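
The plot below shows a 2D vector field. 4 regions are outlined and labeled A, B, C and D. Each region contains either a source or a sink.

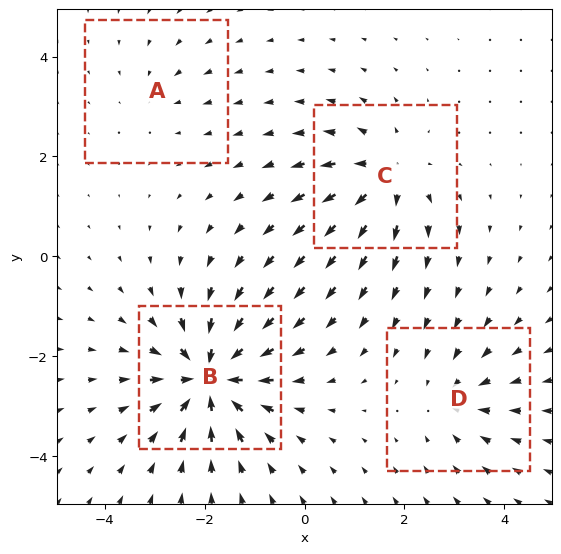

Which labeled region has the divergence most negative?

B

Divergence at each region's feature centre — A: about -2, B: about -8, C: about +5, D: about -4. Region B is most negative.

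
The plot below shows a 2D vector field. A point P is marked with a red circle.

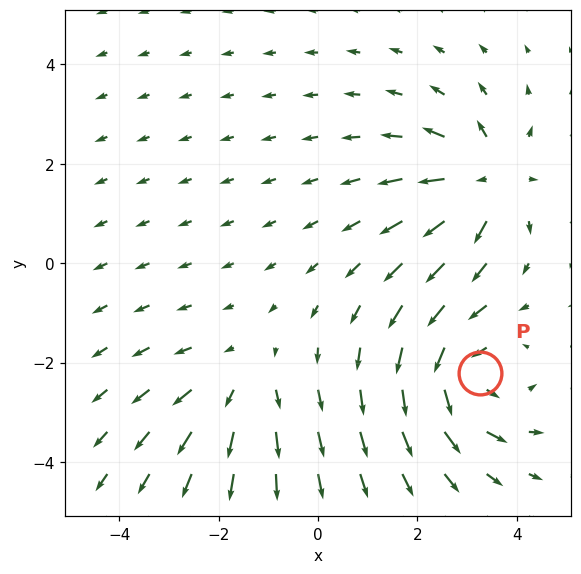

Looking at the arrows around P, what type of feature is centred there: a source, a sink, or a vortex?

vortex

At P (3.3, -2.2) the arrows circulate counterclockwise. Divergence ≈0, curl about +5 — near-zero divergence with nonzero curl is a vortex.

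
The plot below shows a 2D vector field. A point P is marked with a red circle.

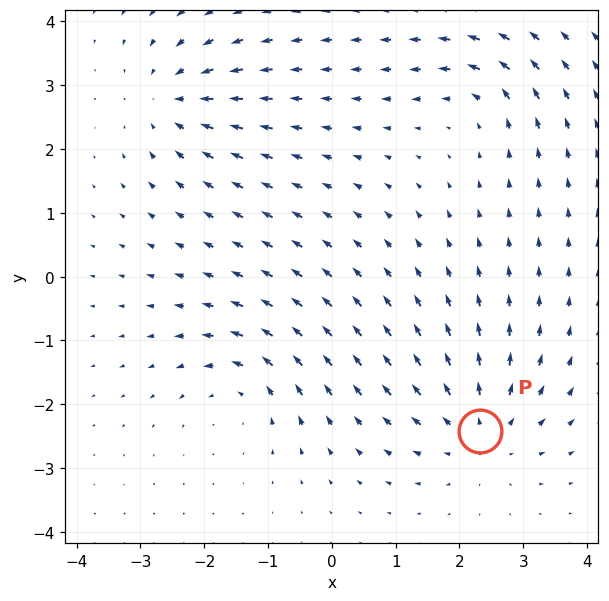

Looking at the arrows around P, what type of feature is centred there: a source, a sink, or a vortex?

At P (2.3, -2.4) the arrows spread outward. Divergence about +5, curl ≈0 — positive divergence with near-zero curl is a source.

source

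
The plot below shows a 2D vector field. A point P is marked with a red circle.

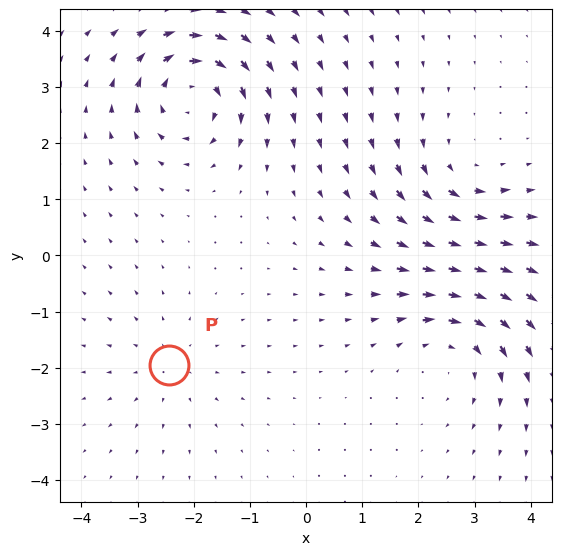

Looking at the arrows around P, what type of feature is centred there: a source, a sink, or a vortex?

source

At P (-2.4, -1.9) the arrows spread outward. Divergence about +2, curl ≈0 — positive divergence with near-zero curl is a source.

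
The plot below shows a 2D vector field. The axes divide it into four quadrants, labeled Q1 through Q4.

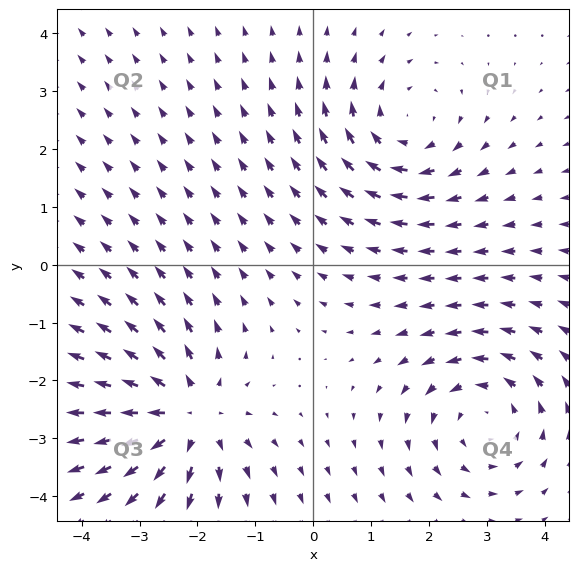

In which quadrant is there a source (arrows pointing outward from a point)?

The source sits at approximately (-2.2, -2.6), which lies in quadrant Q3. The divergence there is about +4, positive as expected for a source.

Q3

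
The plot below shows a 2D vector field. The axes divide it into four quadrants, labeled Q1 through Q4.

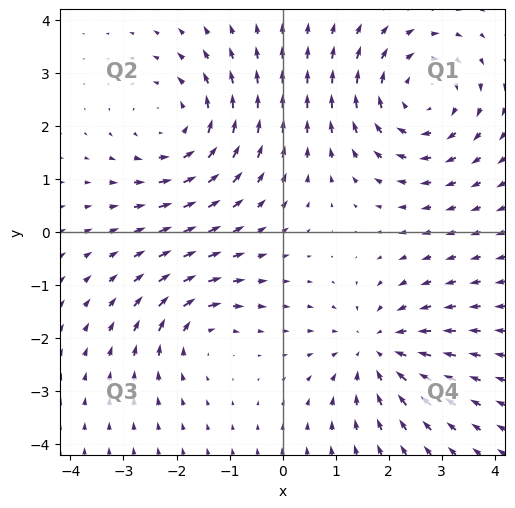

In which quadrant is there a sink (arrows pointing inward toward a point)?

The sink sits at approximately (1.8, -2.2), which lies in quadrant Q4. The divergence there is about -4, negative as expected for a sink.

Q4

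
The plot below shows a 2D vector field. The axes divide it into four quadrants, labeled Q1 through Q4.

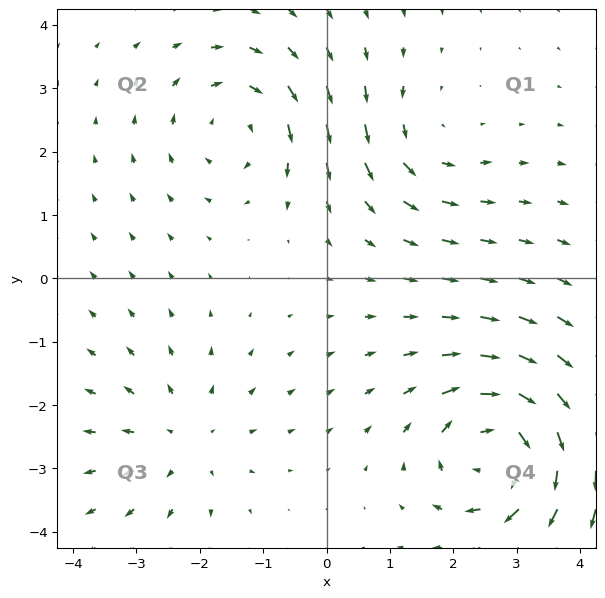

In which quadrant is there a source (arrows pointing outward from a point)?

The source sits at approximately (-2.3, -2.5), which lies in quadrant Q3. The divergence there is about +2, positive as expected for a source.

Q3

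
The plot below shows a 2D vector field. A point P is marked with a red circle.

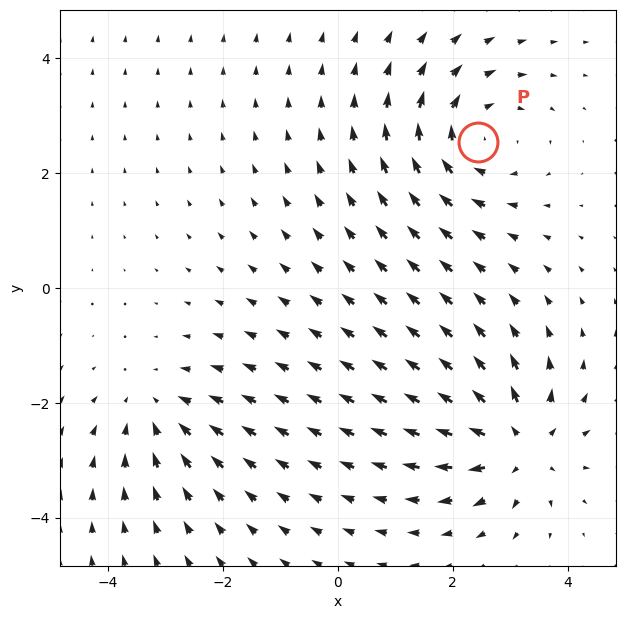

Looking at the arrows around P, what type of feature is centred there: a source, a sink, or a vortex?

vortex

At P (2.4, 2.5) the arrows circulate clockwise. Divergence ≈0, curl about -3 — near-zero divergence with nonzero curl is a vortex.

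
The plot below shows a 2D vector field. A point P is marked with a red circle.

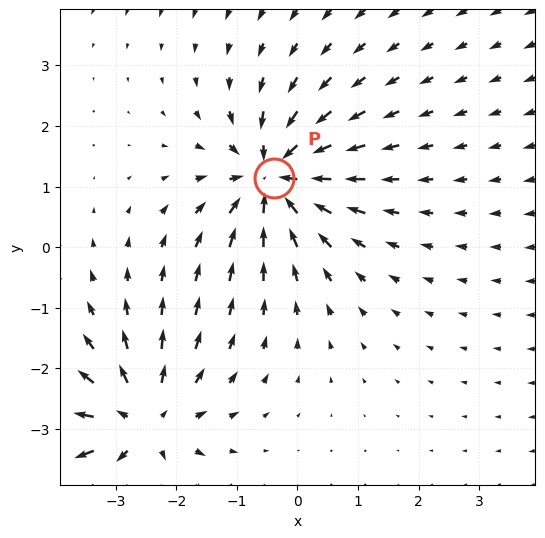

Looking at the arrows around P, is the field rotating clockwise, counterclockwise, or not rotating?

not rotating

Near P at (-0.4, 1.1) the arrows show no circulation. The curl there is ≈0.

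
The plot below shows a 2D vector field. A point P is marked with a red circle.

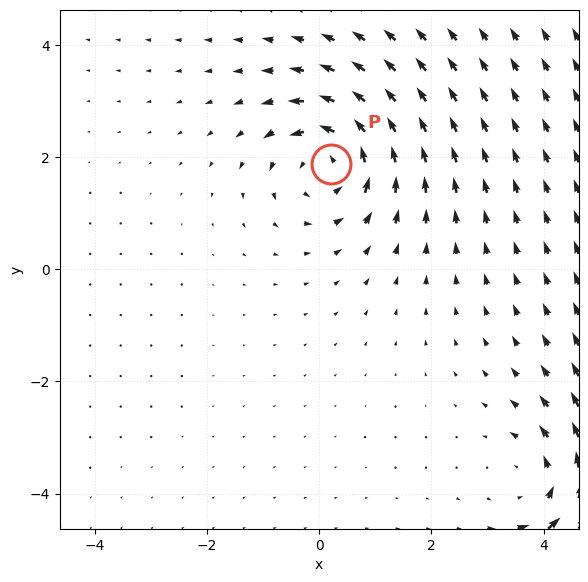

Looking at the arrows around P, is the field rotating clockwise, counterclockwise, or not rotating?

Near P at (0.2, 1.9) the arrows circulate counterclockwise. The curl (z-component) there is about +4; positive curl means counterclockwise rotation.

counterclockwise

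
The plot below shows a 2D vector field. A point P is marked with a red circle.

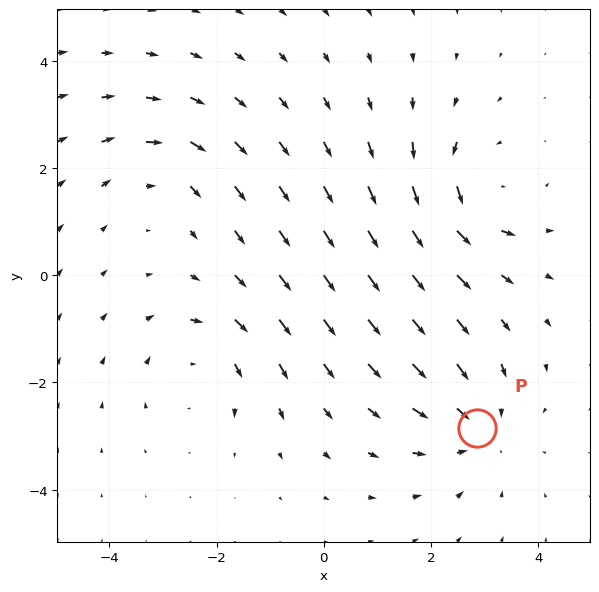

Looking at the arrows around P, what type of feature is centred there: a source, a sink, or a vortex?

At P (2.9, -2.9) the arrows converge inward. Divergence about -3, curl ≈0 — negative divergence with near-zero curl is a sink.

sink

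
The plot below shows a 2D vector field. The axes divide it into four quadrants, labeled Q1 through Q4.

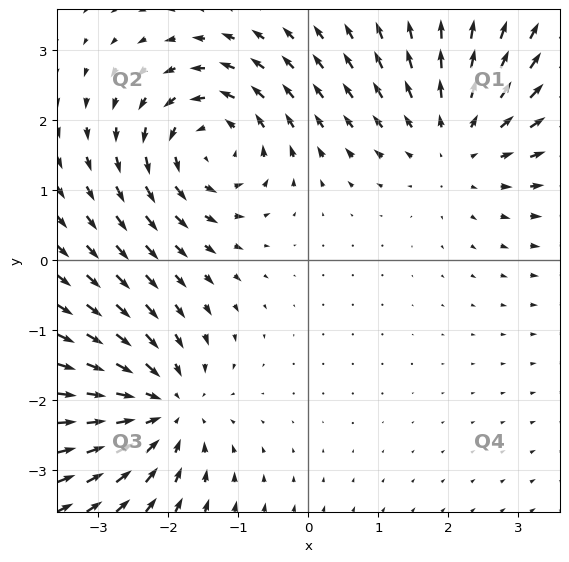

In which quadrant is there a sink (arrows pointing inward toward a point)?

The sink sits at approximately (-2.1, -2.1), which lies in quadrant Q3. The divergence there is about -3, negative as expected for a sink.

Q3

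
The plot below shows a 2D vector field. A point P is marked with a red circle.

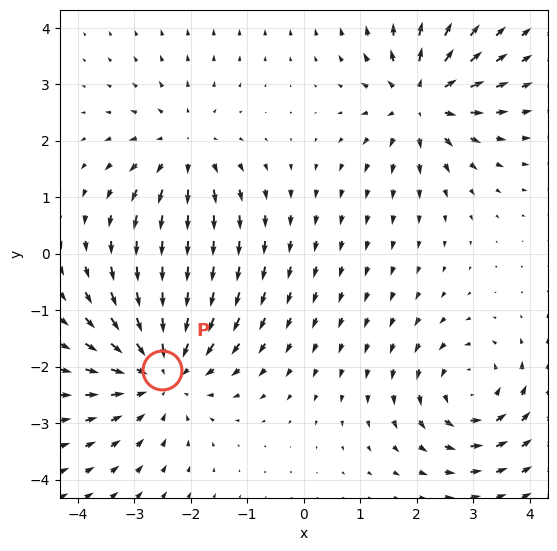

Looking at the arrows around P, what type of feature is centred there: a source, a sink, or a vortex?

At P (-2.5, -2.1) the arrows converge inward. Divergence about -4, curl ≈0 — negative divergence with near-zero curl is a sink.

sink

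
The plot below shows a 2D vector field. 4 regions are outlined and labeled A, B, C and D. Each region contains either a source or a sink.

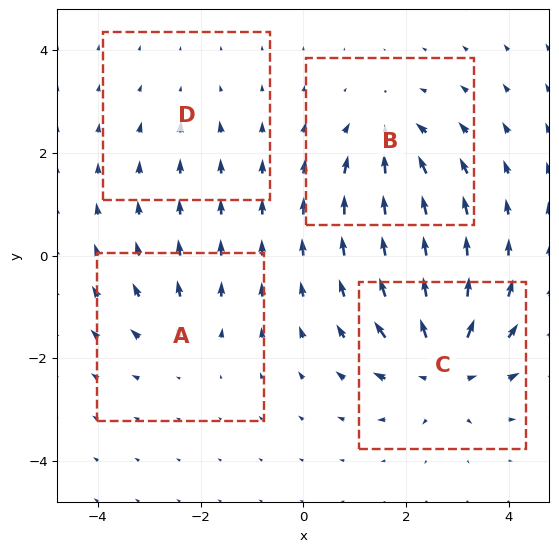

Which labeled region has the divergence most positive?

C

Divergence at each region's feature centre — A: about +3, B: about -5, C: about +8, D: about -2. Region C is most positive.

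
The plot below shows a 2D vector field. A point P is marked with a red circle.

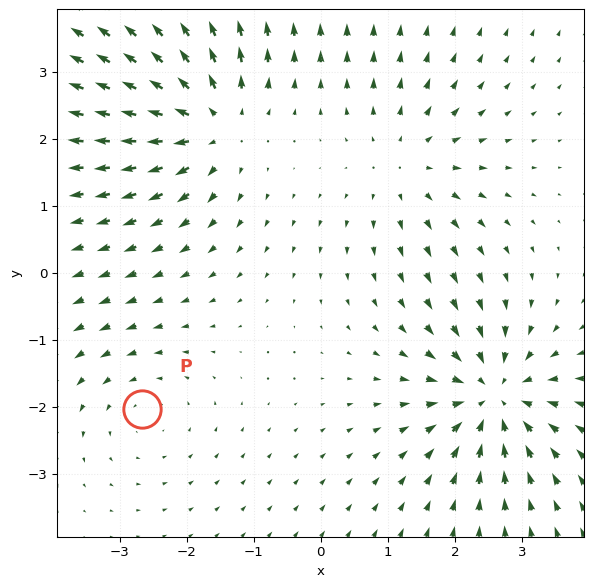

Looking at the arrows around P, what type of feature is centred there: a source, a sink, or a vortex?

vortex

At P (-2.7, -2.0) the arrows circulate counterclockwise. Divergence ≈0, curl about +2 — near-zero divergence with nonzero curl is a vortex.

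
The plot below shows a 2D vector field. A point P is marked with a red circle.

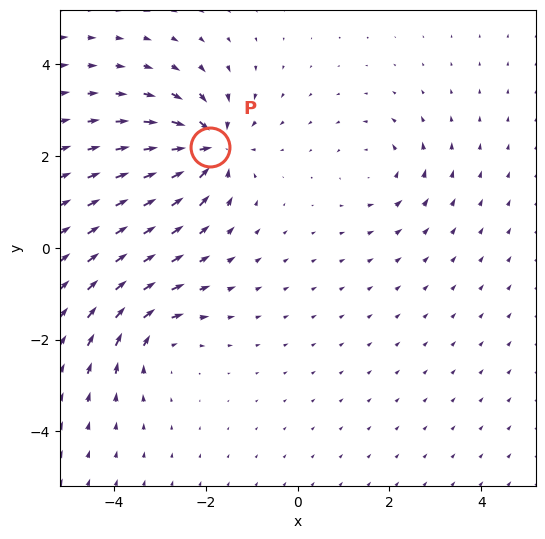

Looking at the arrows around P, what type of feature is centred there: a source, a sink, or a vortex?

sink

At P (-1.9, 2.2) the arrows converge inward. Divergence about -6, curl ≈0 — negative divergence with near-zero curl is a sink.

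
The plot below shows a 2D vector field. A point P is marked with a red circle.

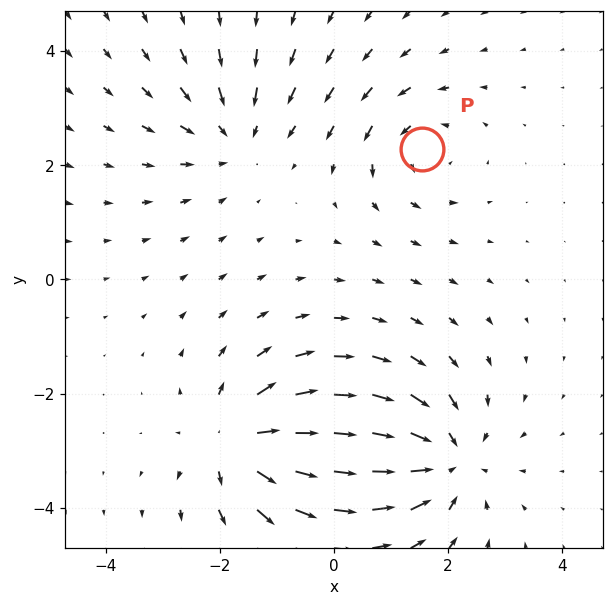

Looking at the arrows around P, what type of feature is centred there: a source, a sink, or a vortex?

vortex

At P (1.5, 2.3) the arrows circulate counterclockwise. Divergence ≈0, curl about +3 — near-zero divergence with nonzero curl is a vortex.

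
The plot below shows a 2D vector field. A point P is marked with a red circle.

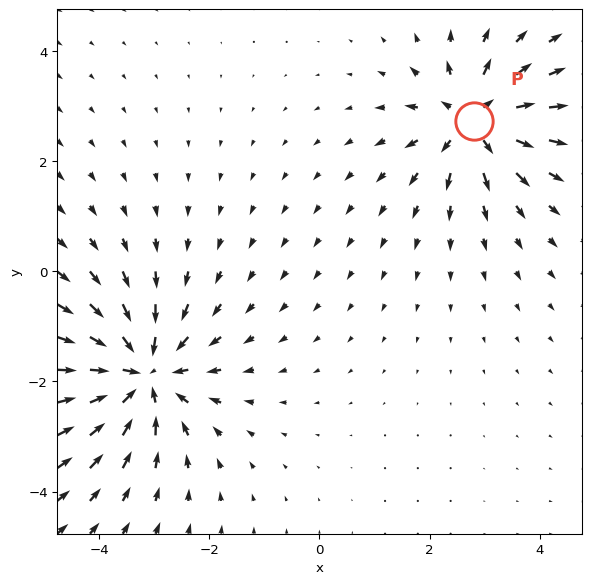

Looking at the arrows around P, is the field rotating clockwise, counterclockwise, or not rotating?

not rotating

Near P at (2.8, 2.7) the arrows show no circulation. The curl there is ≈0.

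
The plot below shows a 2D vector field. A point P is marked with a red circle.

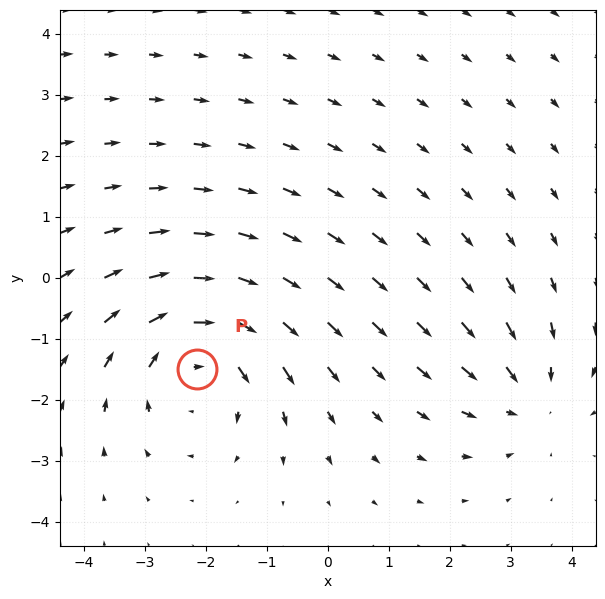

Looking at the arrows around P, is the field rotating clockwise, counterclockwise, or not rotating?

Near P at (-2.1, -1.5) the arrows circulate clockwise. The curl (z-component) there is about -4; negative curl means clockwise rotation.

clockwise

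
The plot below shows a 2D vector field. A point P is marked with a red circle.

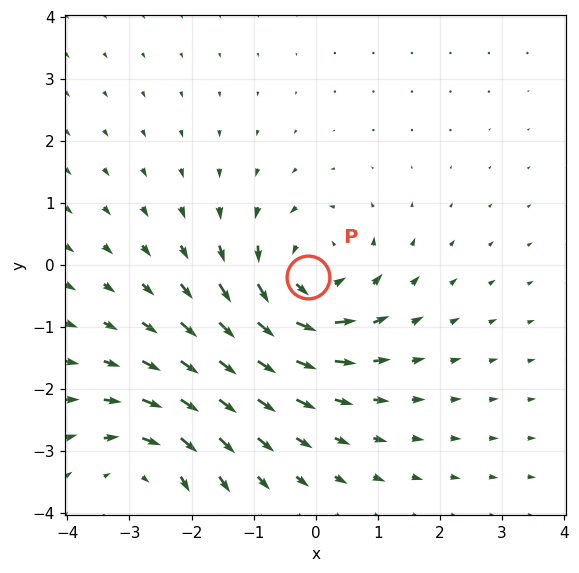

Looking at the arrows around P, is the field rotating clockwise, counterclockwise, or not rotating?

Near P at (-0.1, -0.2) the arrows circulate counterclockwise. The curl (z-component) there is about +5; positive curl means counterclockwise rotation.

counterclockwise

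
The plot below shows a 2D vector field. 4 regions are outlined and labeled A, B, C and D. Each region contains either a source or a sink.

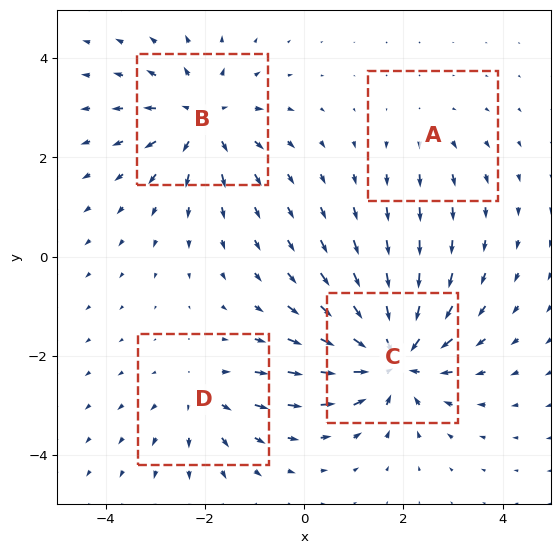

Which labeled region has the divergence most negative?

C

Divergence at each region's feature centre — A: about +2, B: about +5, C: about -7, D: about +3. Region C is most negative.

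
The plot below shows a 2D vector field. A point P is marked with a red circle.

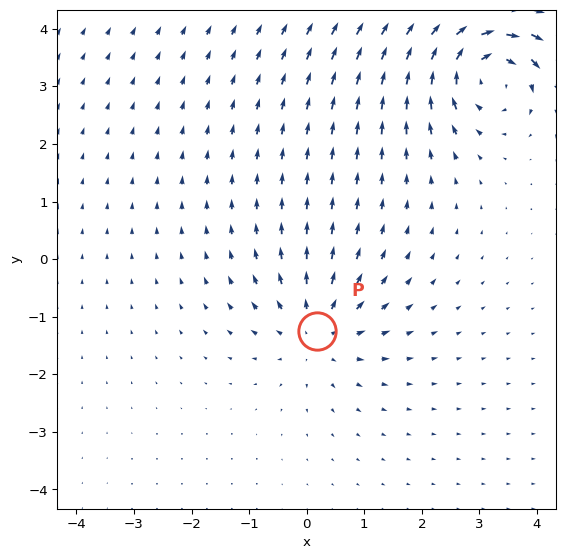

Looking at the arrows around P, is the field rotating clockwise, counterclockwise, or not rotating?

not rotating

Near P at (0.2, -1.3) the arrows show no circulation. The curl there is ≈0.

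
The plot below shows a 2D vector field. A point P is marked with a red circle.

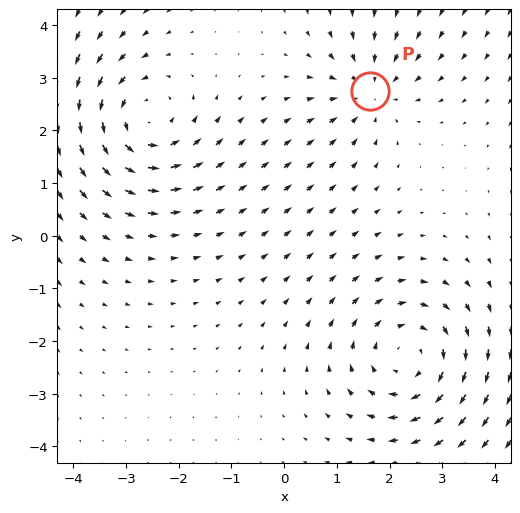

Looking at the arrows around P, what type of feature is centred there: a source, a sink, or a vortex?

At P (1.6, 2.7) the arrows converge inward. Divergence about -3, curl ≈0 — negative divergence with near-zero curl is a sink.

sink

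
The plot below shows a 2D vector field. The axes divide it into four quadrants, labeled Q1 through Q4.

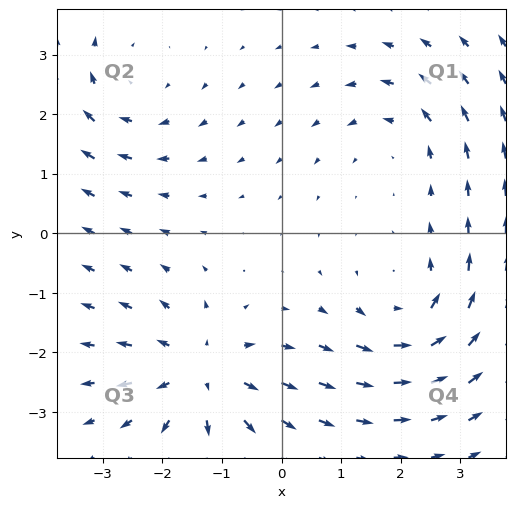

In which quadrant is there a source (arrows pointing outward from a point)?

The source sits at approximately (-1.3, -2.3), which lies in quadrant Q3. The divergence there is about +5, positive as expected for a source.

Q3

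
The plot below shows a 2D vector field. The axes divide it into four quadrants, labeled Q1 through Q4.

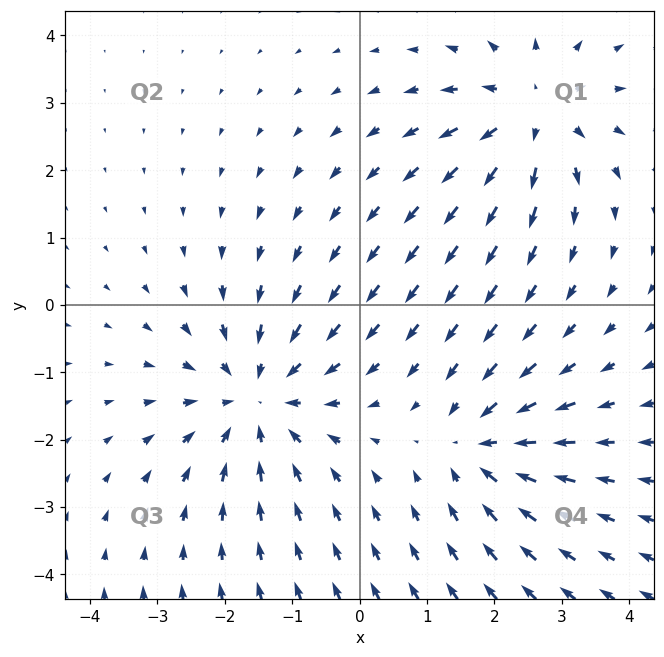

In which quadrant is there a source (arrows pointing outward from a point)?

The source sits at approximately (2.6, 2.9), which lies in quadrant Q1. The divergence there is about +4, positive as expected for a source.

Q1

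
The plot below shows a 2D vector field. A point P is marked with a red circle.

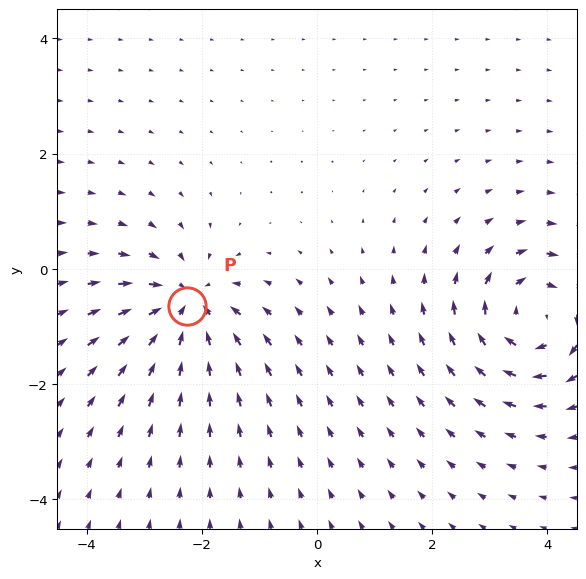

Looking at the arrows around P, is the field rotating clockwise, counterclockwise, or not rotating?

Near P at (-2.3, -0.6) the arrows show no circulation. The curl there is ≈0.

not rotating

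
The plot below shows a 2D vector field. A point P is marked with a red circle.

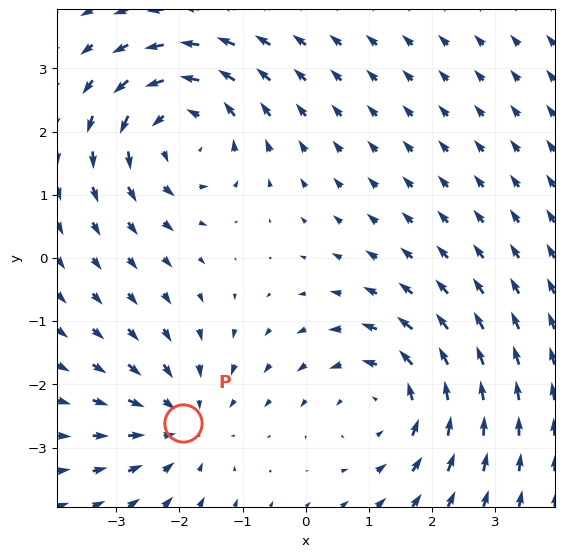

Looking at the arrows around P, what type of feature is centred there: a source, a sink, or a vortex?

sink

At P (-1.9, -2.6) the arrows converge inward. Divergence about -4, curl ≈0 — negative divergence with near-zero curl is a sink.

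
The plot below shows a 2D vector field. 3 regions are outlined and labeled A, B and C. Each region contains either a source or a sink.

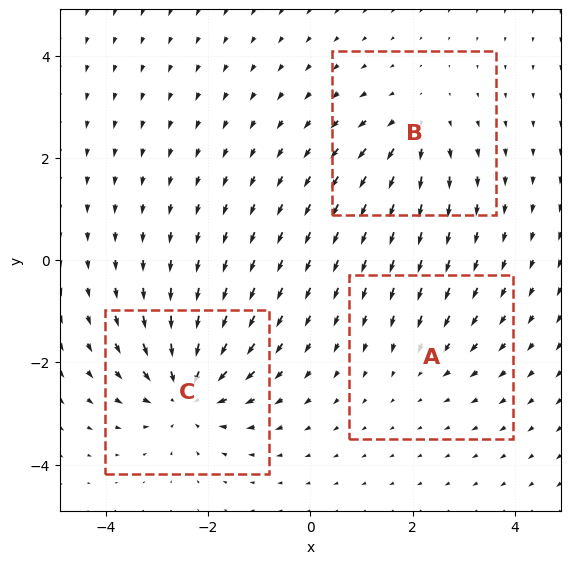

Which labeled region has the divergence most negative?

Divergence at each region's feature centre — A: about -2, B: about +3, C: about -5. Region C is most negative.

C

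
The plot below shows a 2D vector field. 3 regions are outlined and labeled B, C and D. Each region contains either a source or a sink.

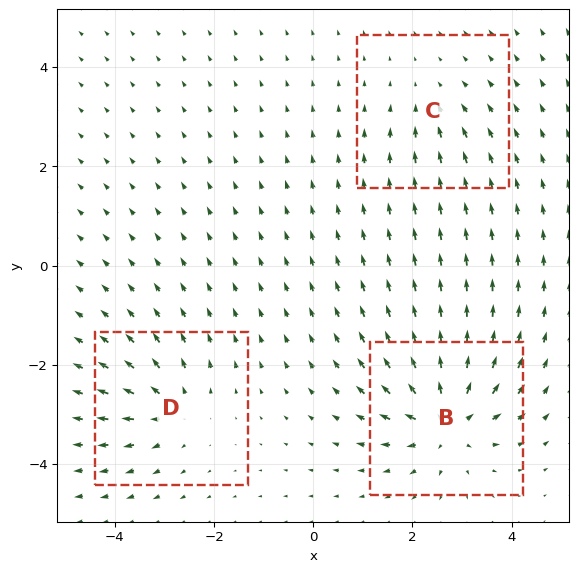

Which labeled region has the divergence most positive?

B

Divergence at each region's feature centre — B: about +7, C: about -2, D: about +4. Region B is most positive.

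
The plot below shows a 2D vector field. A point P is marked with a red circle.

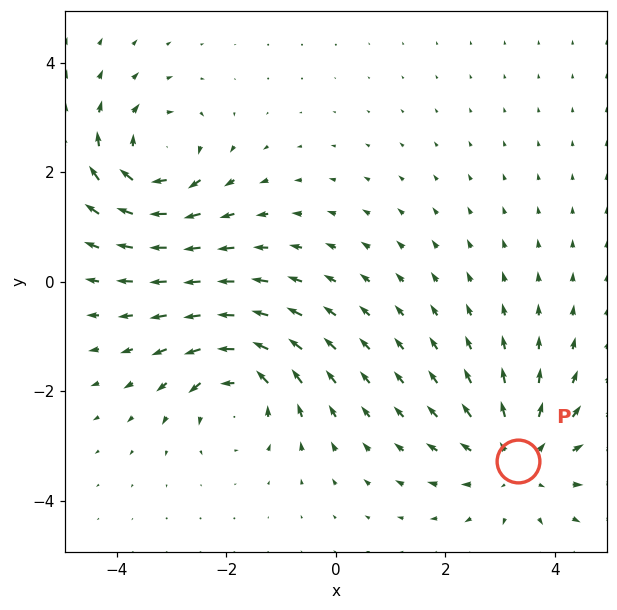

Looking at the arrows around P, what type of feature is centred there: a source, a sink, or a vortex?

At P (3.3, -3.3) the arrows spread outward. Divergence about +4, curl ≈0 — positive divergence with near-zero curl is a source.

source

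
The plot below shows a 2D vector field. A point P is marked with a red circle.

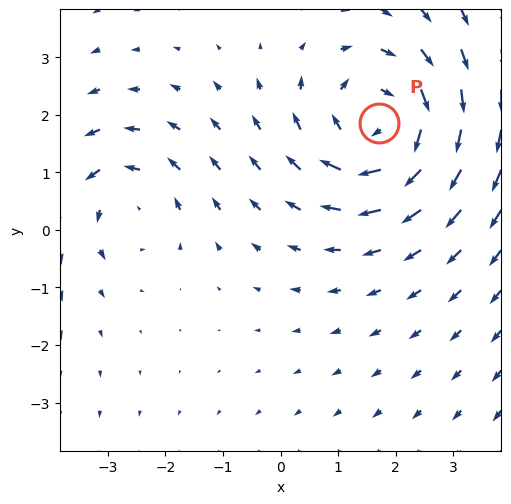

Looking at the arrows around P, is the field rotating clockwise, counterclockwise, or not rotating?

Near P at (1.7, 1.9) the arrows circulate clockwise. The curl (z-component) there is about -4; negative curl means clockwise rotation.

clockwise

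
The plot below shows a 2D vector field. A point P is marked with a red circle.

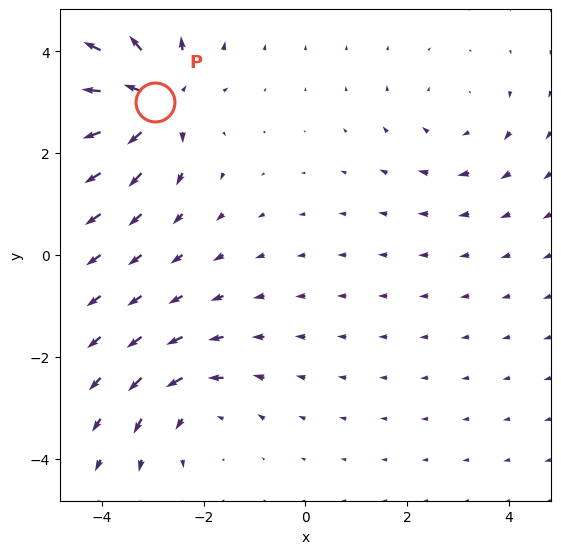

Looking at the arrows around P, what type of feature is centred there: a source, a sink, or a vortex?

source

At P (-3.0, 3.0) the arrows spread outward. Divergence about +6, curl ≈0 — positive divergence with near-zero curl is a source.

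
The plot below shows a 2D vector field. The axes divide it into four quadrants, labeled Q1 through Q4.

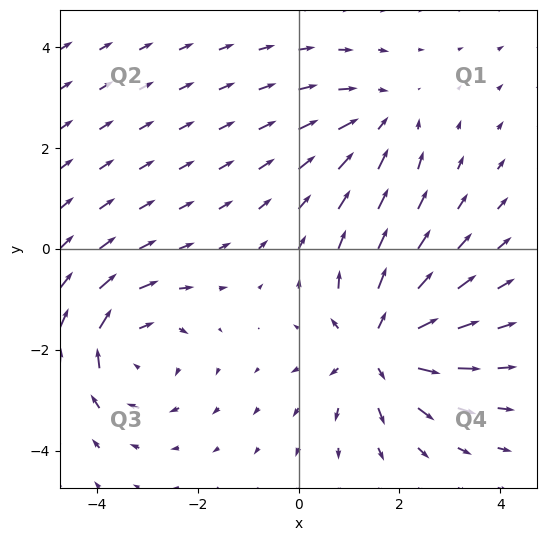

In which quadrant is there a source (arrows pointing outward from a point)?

Q4

The source sits at approximately (1.6, -2.0), which lies in quadrant Q4. The divergence there is about +5, positive as expected for a source.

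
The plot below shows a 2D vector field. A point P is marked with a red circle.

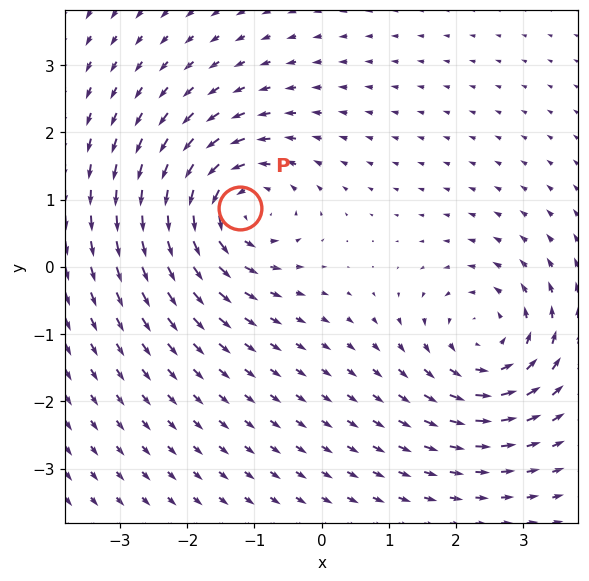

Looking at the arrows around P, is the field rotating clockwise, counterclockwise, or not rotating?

counterclockwise

Near P at (-1.2, 0.9) the arrows circulate counterclockwise. The curl (z-component) there is about +5; positive curl means counterclockwise rotation.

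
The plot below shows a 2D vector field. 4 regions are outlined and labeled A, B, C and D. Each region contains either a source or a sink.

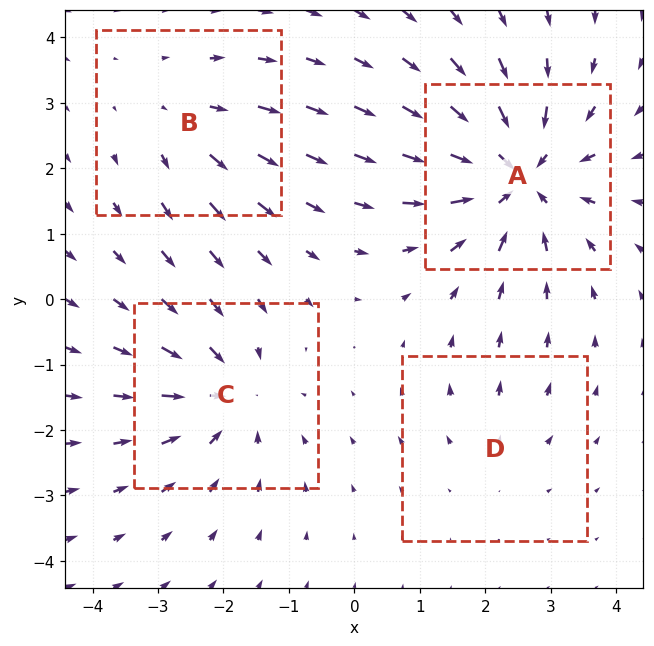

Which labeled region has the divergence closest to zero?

D

Divergence at each region's feature centre — A: about -7, B: about +3, C: about -4, D: about +2. Region D is closest to zero.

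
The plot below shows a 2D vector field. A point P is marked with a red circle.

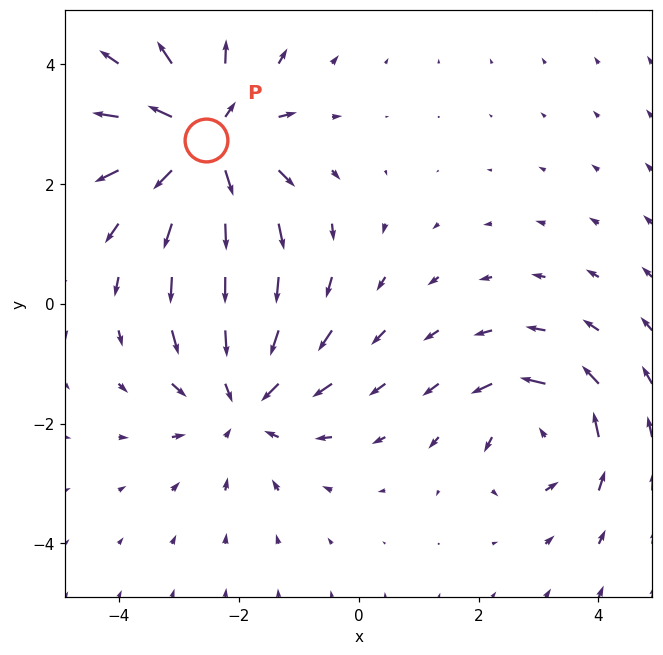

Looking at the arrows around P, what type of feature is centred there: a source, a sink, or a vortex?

At P (-2.5, 2.7) the arrows spread outward. Divergence about +5, curl ≈0 — positive divergence with near-zero curl is a source.

source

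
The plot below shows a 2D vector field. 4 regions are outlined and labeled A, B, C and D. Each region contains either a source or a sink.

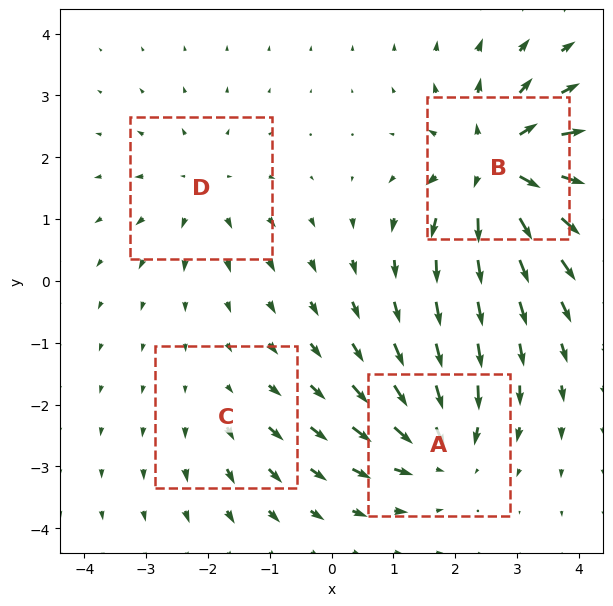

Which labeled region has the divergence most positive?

B

Divergence at each region's feature centre — A: about -5, B: about +8, C: about +2, D: about +3. Region B is most positive.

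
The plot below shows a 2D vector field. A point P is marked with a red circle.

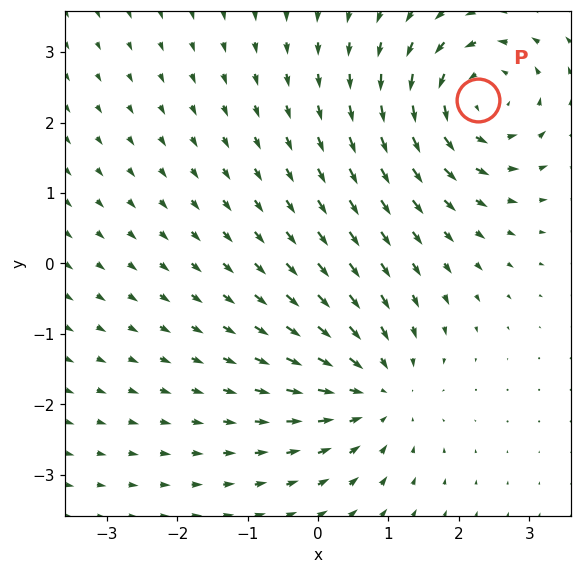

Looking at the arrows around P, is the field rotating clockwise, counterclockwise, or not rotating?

counterclockwise

Near P at (2.3, 2.3) the arrows circulate counterclockwise. The curl (z-component) there is about +5; positive curl means counterclockwise rotation.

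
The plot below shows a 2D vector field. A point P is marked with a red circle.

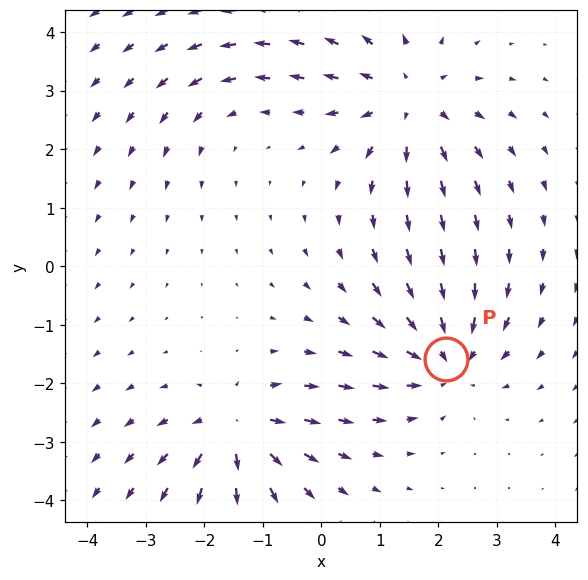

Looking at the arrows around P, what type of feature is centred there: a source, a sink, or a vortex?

sink

At P (2.1, -1.6) the arrows converge inward. Divergence about -5, curl ≈0 — negative divergence with near-zero curl is a sink.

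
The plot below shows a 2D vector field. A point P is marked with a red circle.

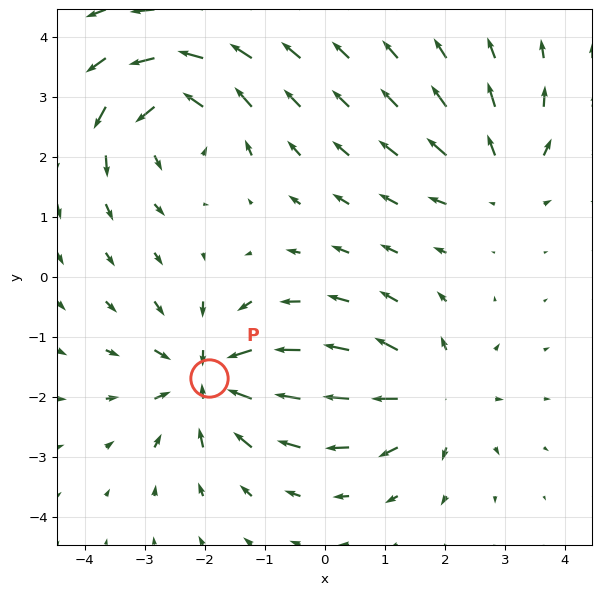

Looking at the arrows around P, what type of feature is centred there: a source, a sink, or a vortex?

At P (-1.9, -1.7) the arrows converge inward. Divergence about -6, curl ≈0 — negative divergence with near-zero curl is a sink.

sink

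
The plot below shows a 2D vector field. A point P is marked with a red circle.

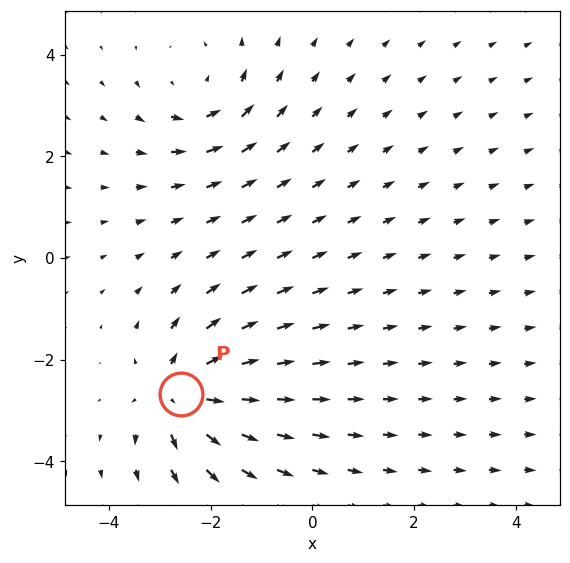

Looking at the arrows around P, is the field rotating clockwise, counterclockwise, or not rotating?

not rotating

Near P at (-2.6, -2.7) the arrows show no circulation. The curl there is ≈0.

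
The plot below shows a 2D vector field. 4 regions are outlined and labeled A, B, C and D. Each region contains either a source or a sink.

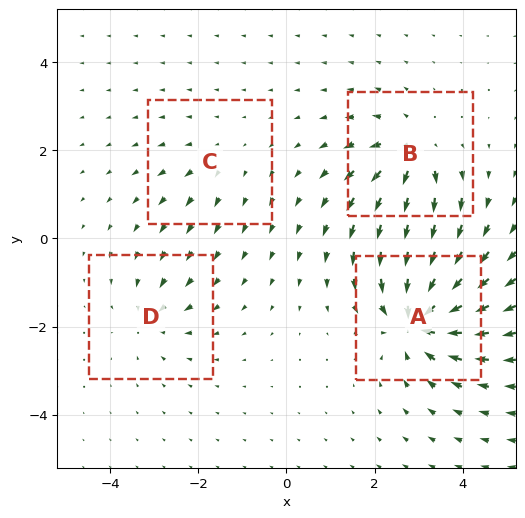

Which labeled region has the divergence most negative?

Divergence at each region's feature centre — A: about -8, B: about +6, C: about +2, D: about -4. Region A is most negative.

A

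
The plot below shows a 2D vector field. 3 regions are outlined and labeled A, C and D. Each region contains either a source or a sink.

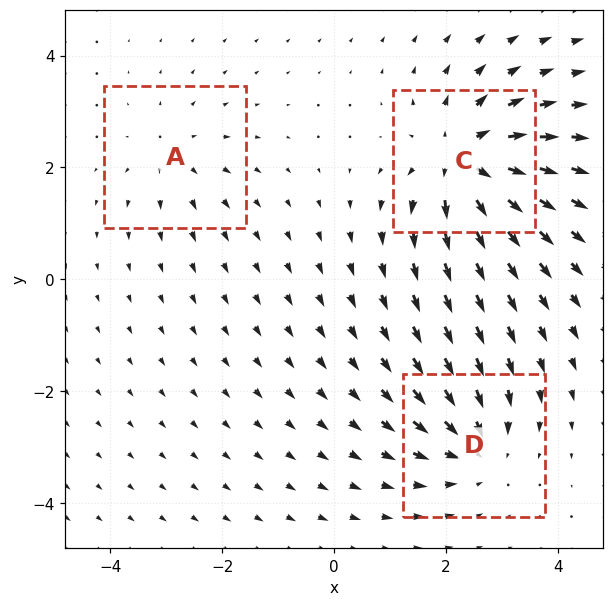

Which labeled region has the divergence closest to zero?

Divergence at each region's feature centre — A: about +2, C: about +5, D: about -4. Region A is closest to zero.

A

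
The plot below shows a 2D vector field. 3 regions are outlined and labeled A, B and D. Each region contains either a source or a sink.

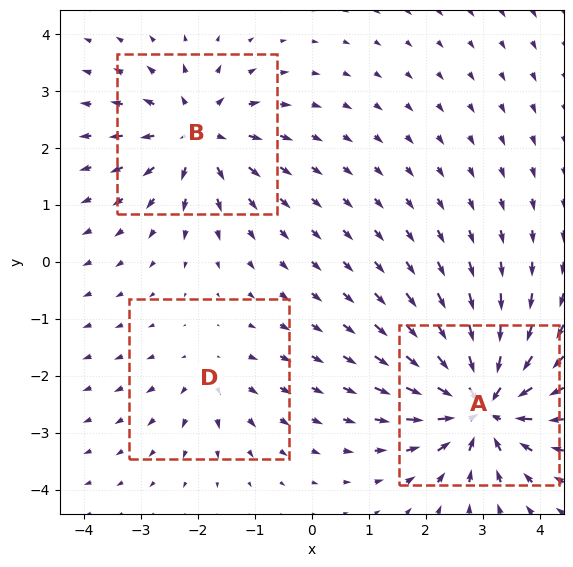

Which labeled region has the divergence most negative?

Divergence at each region's feature centre — A: about -6, B: about +4, D: about +2. Region A is most negative.

A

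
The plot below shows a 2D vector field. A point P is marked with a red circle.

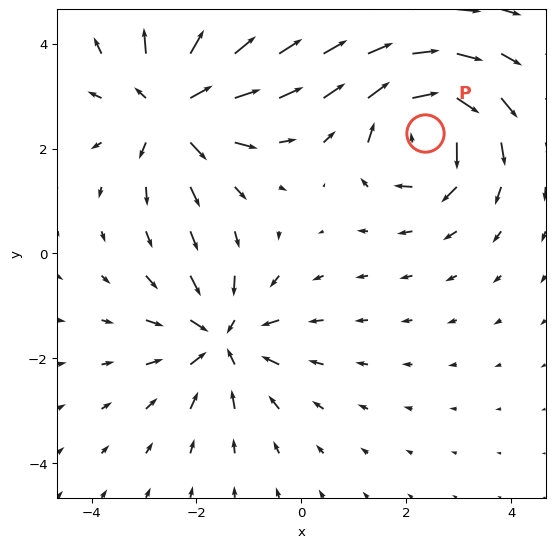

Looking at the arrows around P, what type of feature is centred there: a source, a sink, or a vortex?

vortex

At P (2.3, 2.3) the arrows circulate clockwise. Divergence ≈0, curl about -6 — near-zero divergence with nonzero curl is a vortex.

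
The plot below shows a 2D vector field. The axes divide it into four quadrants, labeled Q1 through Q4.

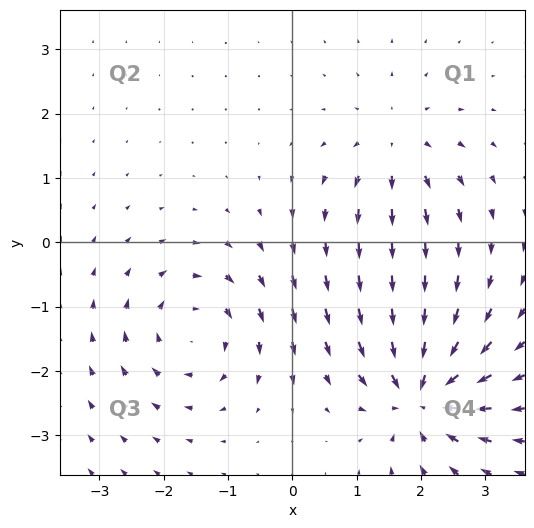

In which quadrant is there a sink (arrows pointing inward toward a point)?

The sink sits at approximately (2.0, -2.4), which lies in quadrant Q4. The divergence there is about -7, negative as expected for a sink.

Q4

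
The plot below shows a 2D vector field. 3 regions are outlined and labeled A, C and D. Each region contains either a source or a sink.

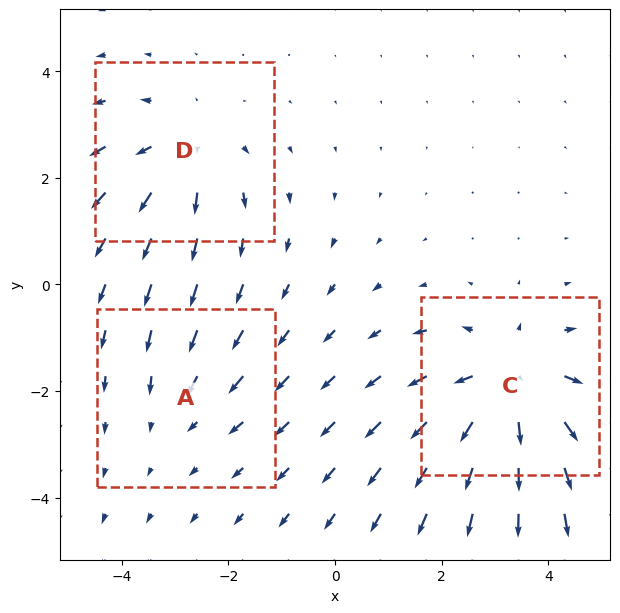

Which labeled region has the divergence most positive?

C

Divergence at each region's feature centre — A: about -2, C: about +4, D: about +3. Region C is most positive.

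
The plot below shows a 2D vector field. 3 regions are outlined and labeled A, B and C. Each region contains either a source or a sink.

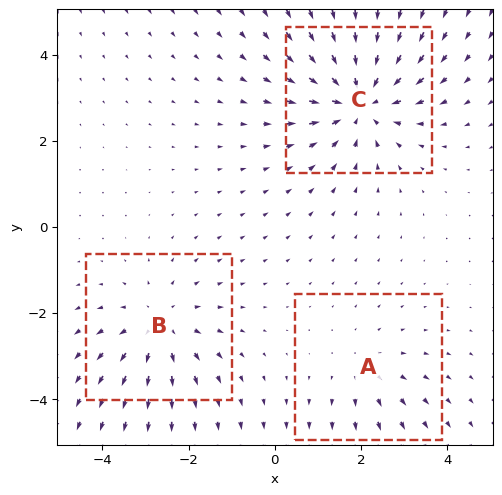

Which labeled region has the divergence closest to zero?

Divergence at each region's feature centre — A: about +2, B: about +3, C: about -4. Region A is closest to zero.

A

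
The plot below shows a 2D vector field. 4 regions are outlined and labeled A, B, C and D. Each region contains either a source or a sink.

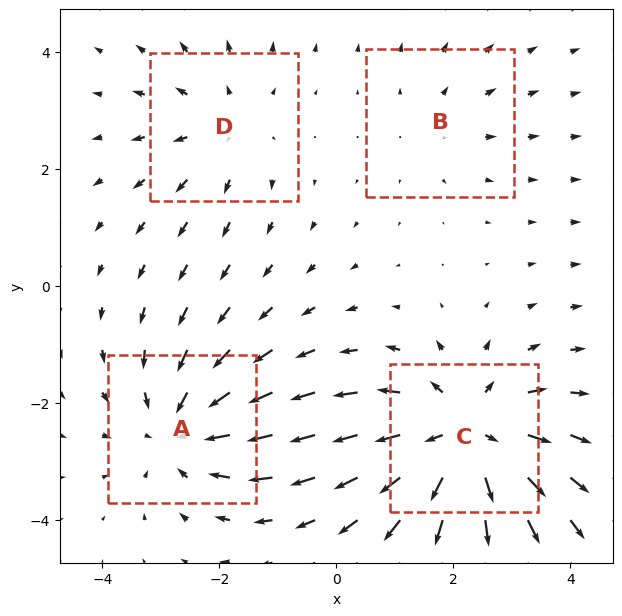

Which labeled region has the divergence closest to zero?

B

Divergence at each region's feature centre — A: about -4, B: about +2, C: about +6, D: about +3. Region B is closest to zero.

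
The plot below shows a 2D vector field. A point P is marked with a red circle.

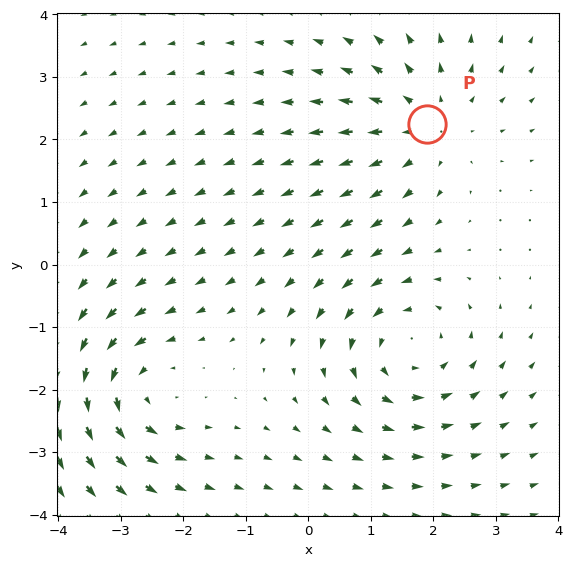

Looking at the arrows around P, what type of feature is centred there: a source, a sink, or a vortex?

At P (1.9, 2.2) the arrows spread outward. Divergence about +4, curl ≈0 — positive divergence with near-zero curl is a source.

source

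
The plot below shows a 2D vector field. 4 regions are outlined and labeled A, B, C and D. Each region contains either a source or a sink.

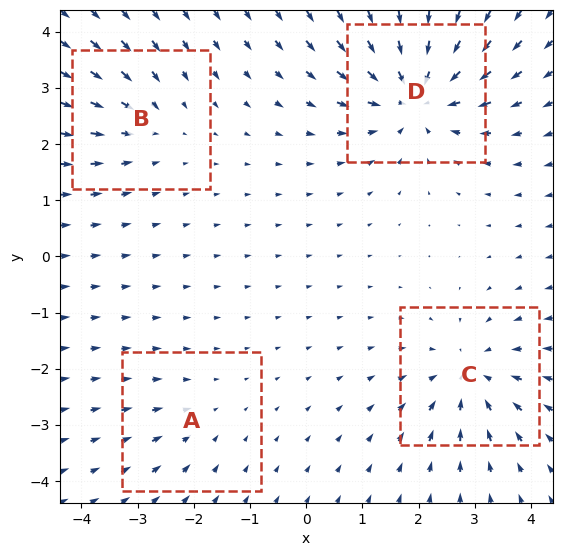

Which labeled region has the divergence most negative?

Divergence at each region's feature centre — A: about -2, B: about -3, C: about -5, D: about -7. Region D is most negative.

D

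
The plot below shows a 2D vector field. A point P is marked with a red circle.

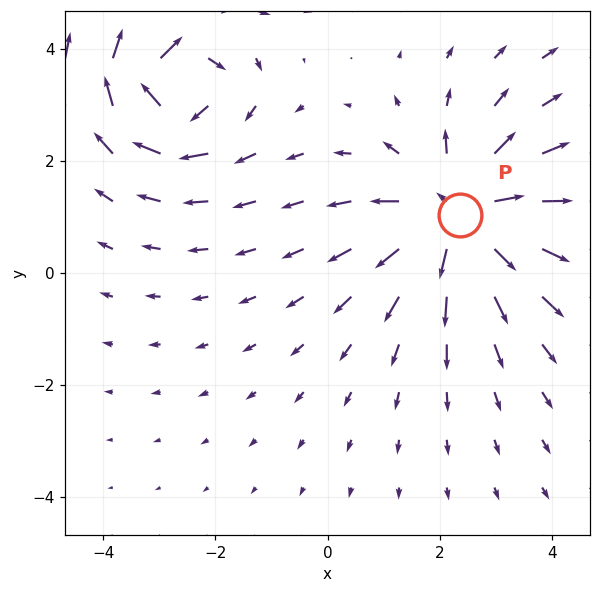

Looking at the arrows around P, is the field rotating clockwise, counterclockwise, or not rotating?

Near P at (2.4, 1.0) the arrows show no circulation. The curl there is ≈0.

not rotating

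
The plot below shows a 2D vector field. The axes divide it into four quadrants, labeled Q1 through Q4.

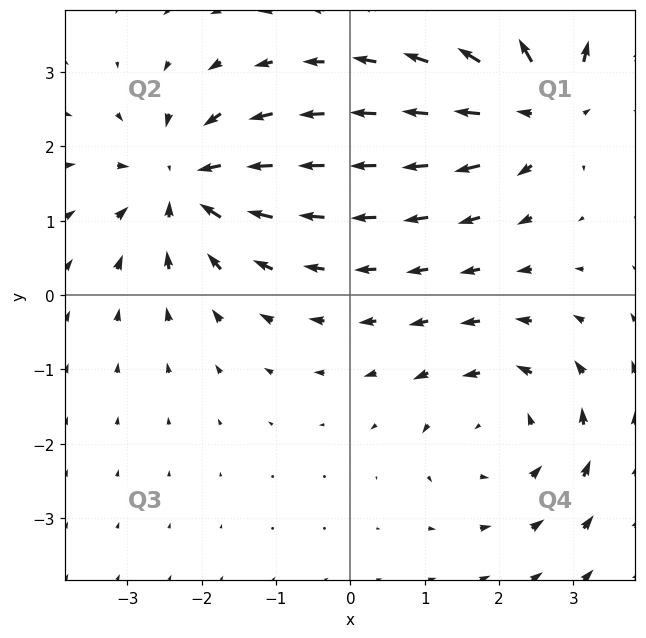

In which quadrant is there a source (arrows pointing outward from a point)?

Q1

The source sits at approximately (2.6, 2.6), which lies in quadrant Q1. The divergence there is about +4, positive as expected for a source.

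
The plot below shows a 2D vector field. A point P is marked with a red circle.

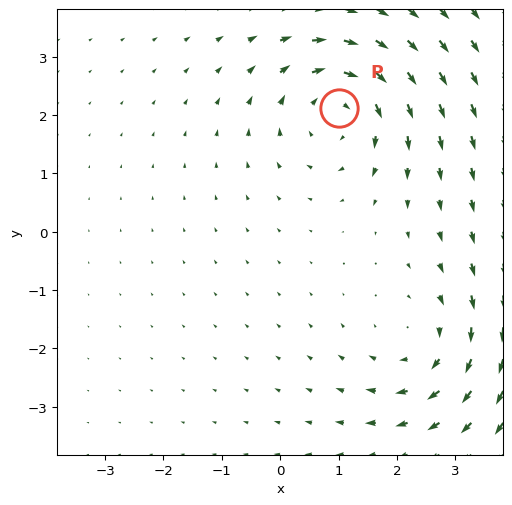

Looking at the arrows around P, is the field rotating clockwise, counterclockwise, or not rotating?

clockwise

Near P at (1.0, 2.1) the arrows circulate clockwise. The curl (z-component) there is about -3; negative curl means clockwise rotation.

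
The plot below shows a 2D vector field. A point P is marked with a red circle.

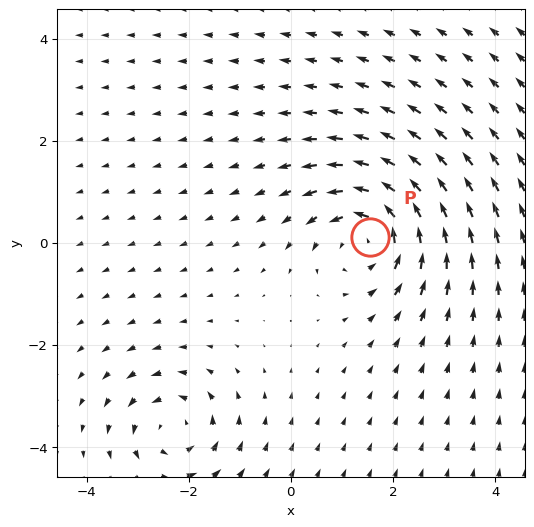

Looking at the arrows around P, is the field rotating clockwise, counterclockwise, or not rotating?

Near P at (1.6, 0.1) the arrows circulate counterclockwise. The curl (z-component) there is about +5; positive curl means counterclockwise rotation.

counterclockwise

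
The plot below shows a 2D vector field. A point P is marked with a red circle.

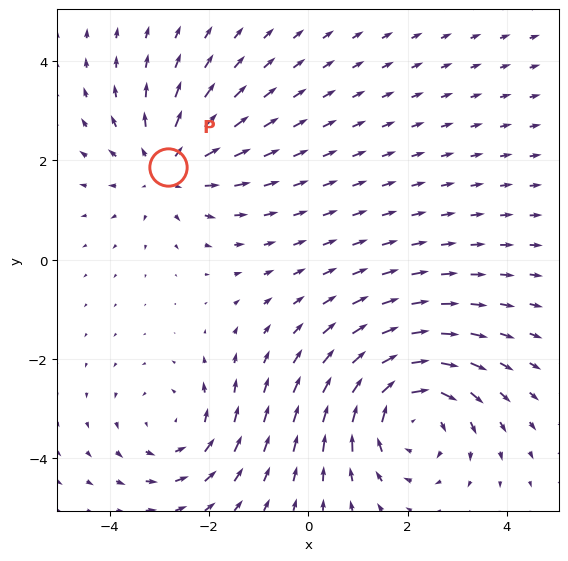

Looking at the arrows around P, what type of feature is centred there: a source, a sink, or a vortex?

At P (-2.8, 1.9) the arrows spread outward. Divergence about +3, curl ≈0 — positive divergence with near-zero curl is a source.

source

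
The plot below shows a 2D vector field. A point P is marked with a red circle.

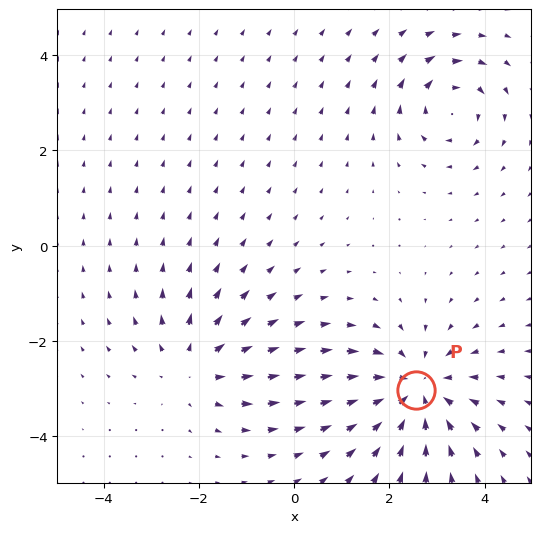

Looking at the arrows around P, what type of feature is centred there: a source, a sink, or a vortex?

sink

At P (2.6, -3.0) the arrows converge inward. Divergence about -4, curl ≈0 — negative divergence with near-zero curl is a sink.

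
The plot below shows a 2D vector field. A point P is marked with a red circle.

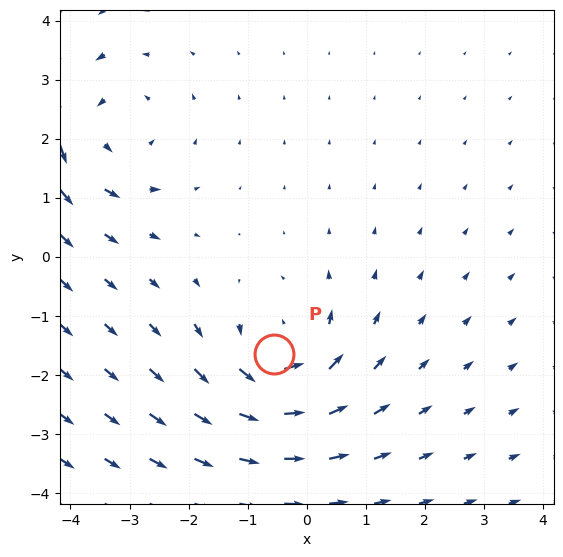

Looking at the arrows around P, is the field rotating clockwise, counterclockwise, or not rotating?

counterclockwise

Near P at (-0.5, -1.6) the arrows circulate counterclockwise. The curl (z-component) there is about +5; positive curl means counterclockwise rotation.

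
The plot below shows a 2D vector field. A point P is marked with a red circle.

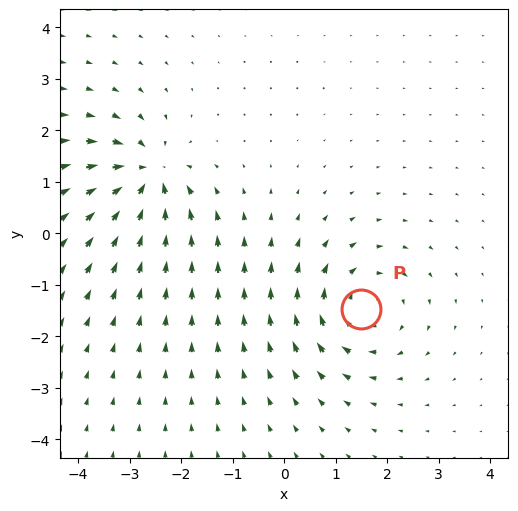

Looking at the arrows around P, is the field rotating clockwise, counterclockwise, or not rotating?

clockwise

Near P at (1.5, -1.5) the arrows circulate clockwise. The curl (z-component) there is about -4; negative curl means clockwise rotation.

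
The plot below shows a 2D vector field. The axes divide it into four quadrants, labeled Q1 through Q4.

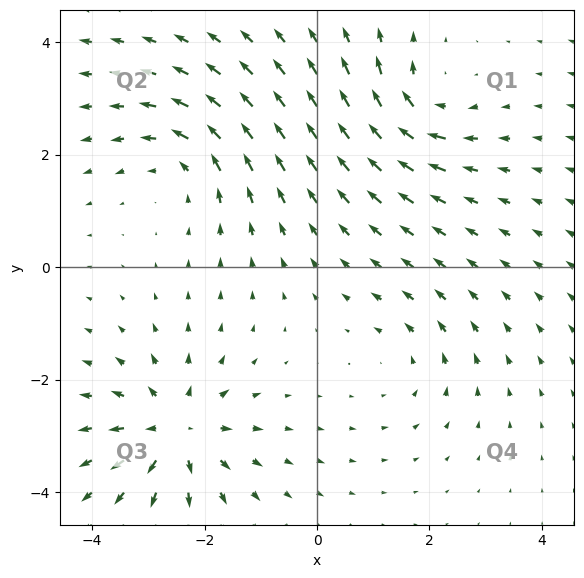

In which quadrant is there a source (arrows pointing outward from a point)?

The source sits at approximately (-2.5, -2.9), which lies in quadrant Q3. The divergence there is about +5, positive as expected for a source.

Q3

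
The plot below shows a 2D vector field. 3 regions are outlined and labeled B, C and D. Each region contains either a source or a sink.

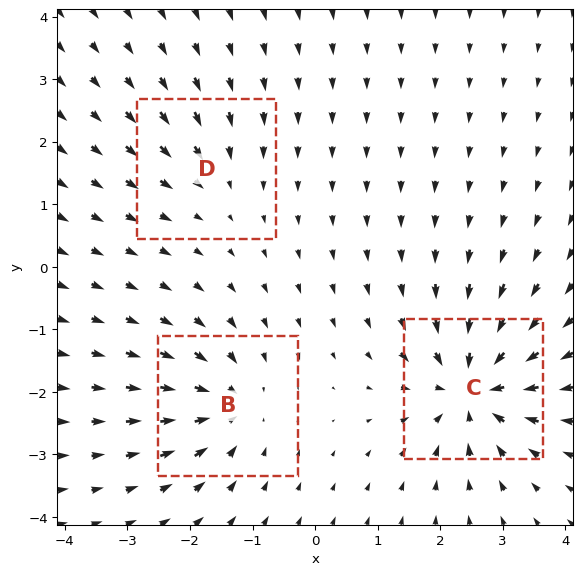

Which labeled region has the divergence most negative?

Divergence at each region's feature centre — B: about -4, C: about -6, D: about -2. Region C is most negative.

C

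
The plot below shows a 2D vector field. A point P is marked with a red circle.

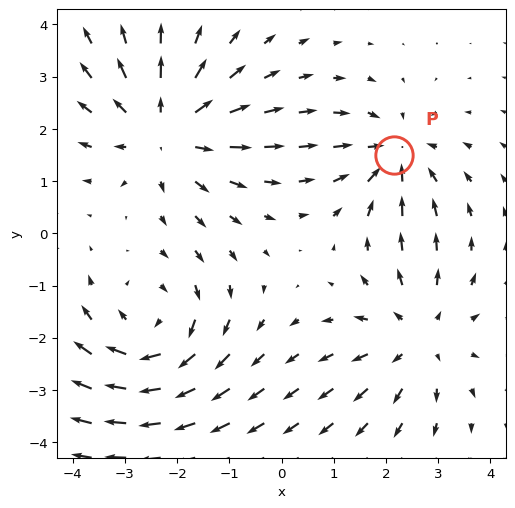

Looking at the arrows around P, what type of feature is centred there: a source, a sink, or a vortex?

At P (2.2, 1.5) the arrows converge inward. Divergence about -3, curl ≈0 — negative divergence with near-zero curl is a sink.

sink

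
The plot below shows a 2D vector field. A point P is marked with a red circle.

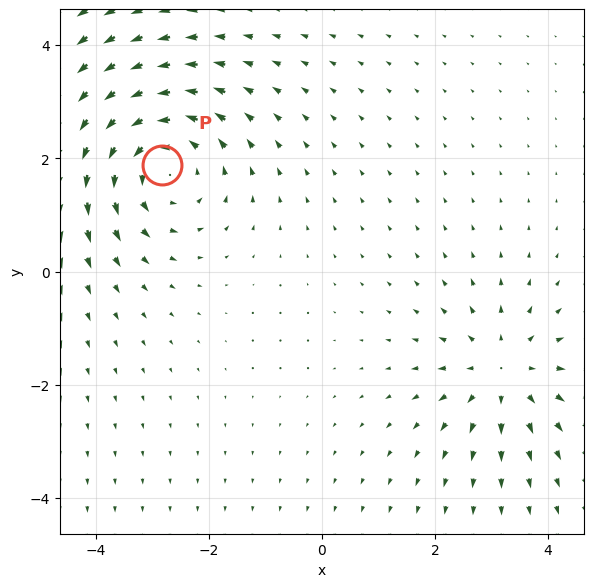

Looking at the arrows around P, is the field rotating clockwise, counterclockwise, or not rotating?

counterclockwise

Near P at (-2.8, 1.9) the arrows circulate counterclockwise. The curl (z-component) there is about +3; positive curl means counterclockwise rotation.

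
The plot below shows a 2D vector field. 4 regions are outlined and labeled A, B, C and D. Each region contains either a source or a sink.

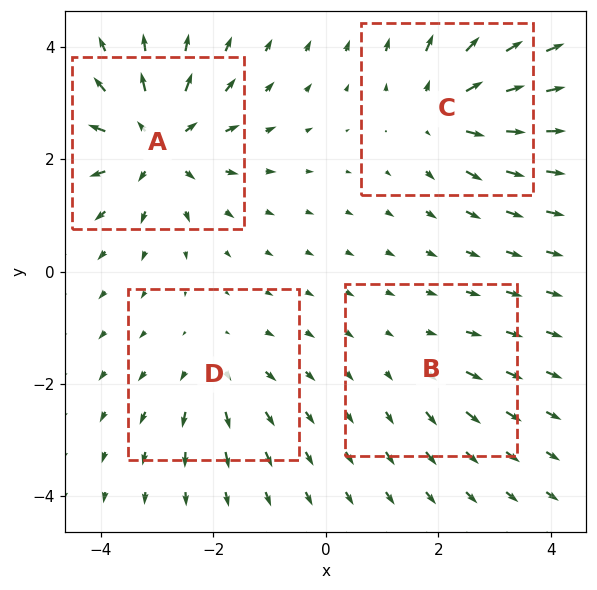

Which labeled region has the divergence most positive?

Divergence at each region's feature centre — A: about +8, B: about +2, C: about +6, D: about +4. Region A is most positive.

A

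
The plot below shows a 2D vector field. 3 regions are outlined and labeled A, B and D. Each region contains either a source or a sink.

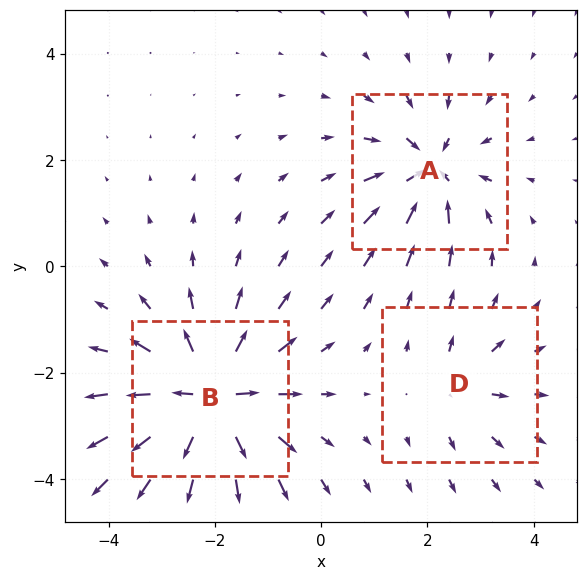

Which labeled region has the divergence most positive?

B

Divergence at each region's feature centre — A: about -4, B: about +6, D: about +2. Region B is most positive.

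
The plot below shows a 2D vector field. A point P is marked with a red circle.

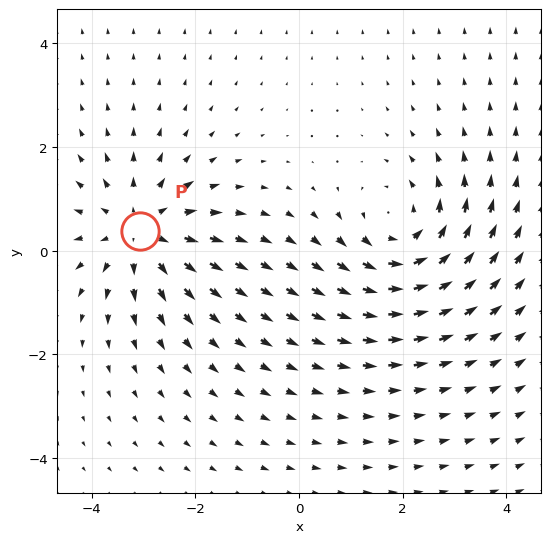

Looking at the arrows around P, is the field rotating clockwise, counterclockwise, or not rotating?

Near P at (-3.1, 0.4) the arrows show no circulation. The curl there is ≈0.

not rotating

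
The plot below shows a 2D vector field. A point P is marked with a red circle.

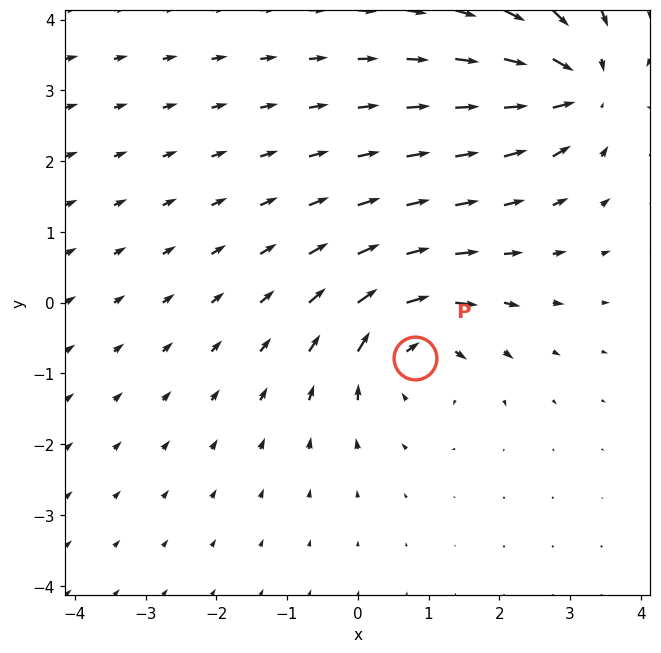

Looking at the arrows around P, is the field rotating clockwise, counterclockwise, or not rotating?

clockwise

Near P at (0.8, -0.8) the arrows circulate clockwise. The curl (z-component) there is about -5; negative curl means clockwise rotation.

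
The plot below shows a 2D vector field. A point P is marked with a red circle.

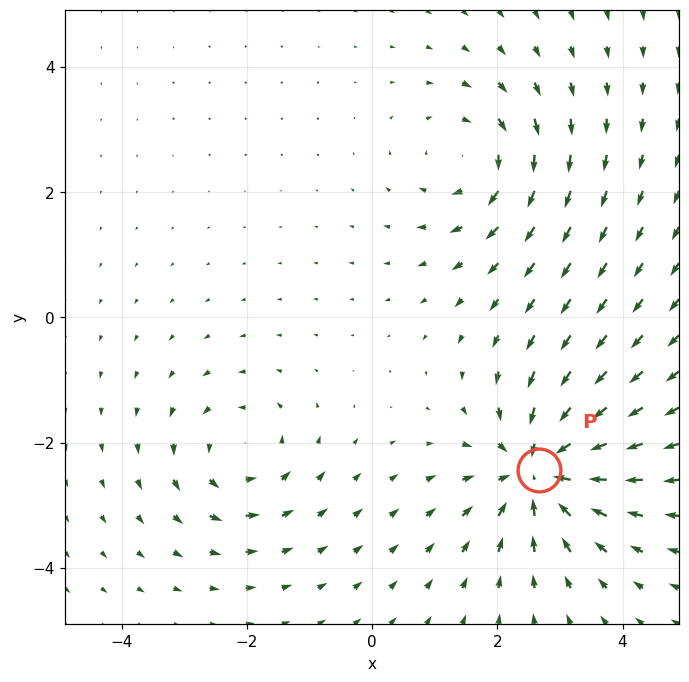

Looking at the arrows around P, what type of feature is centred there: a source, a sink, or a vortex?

sink

At P (2.7, -2.4) the arrows converge inward. Divergence about -5, curl ≈0 — negative divergence with near-zero curl is a sink.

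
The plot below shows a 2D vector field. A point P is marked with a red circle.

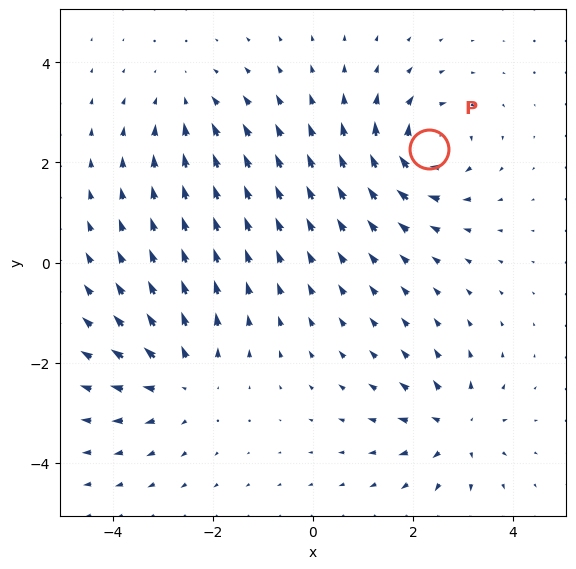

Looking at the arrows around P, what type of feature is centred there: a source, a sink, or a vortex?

vortex

At P (2.3, 2.3) the arrows circulate clockwise. Divergence ≈0, curl about -7 — near-zero divergence with nonzero curl is a vortex.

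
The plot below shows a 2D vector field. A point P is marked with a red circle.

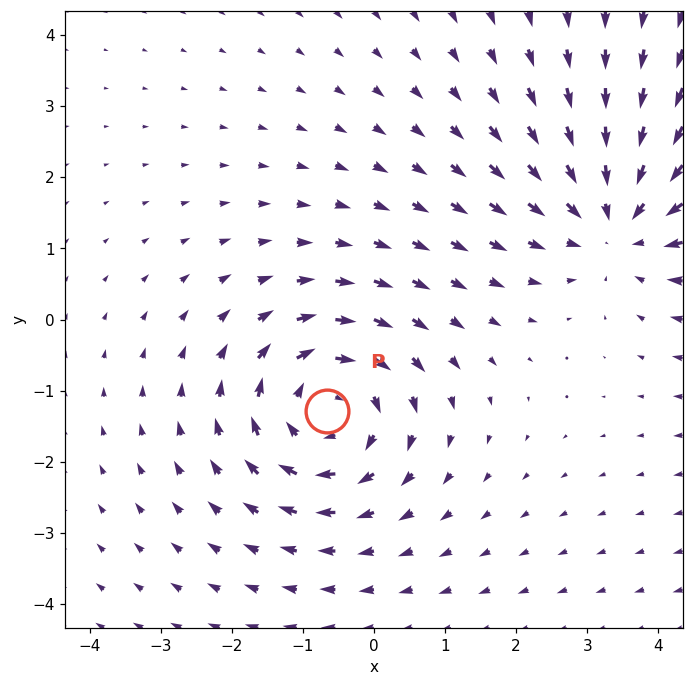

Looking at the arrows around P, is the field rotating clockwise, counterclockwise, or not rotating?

clockwise

Near P at (-0.7, -1.3) the arrows circulate clockwise. The curl (z-component) there is about -4; negative curl means clockwise rotation.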